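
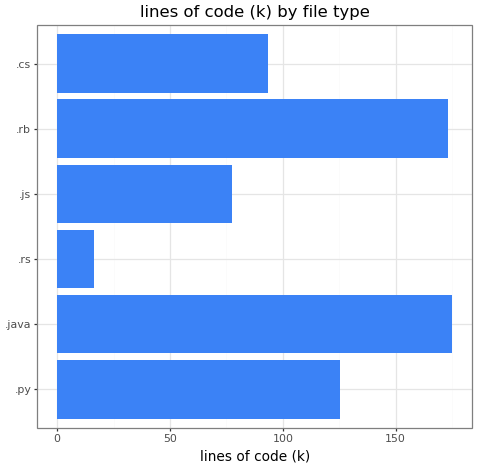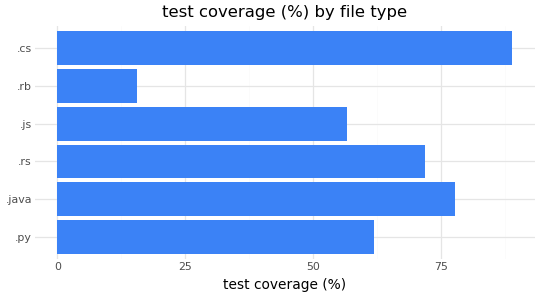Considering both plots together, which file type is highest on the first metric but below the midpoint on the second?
Chart 2 median test coverage (%) ≈ 70; below-median file types: .py, .js, .rb. Among those, .rb has the highest lines of code (k) (≈ 180).

.rb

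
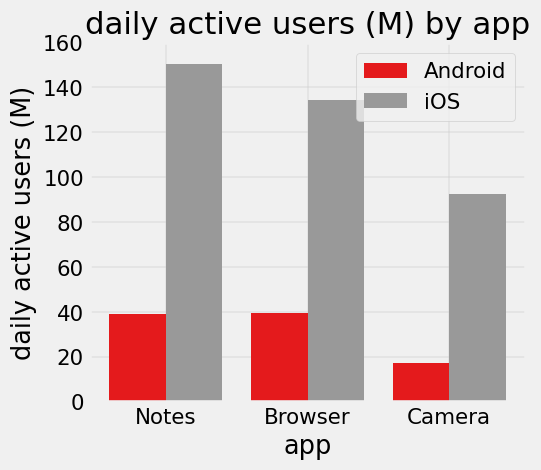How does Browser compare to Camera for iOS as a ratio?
≈ 1.4×

Browser ≈ 140, Camera ≈ 100; 140/100 ≈ 1.4.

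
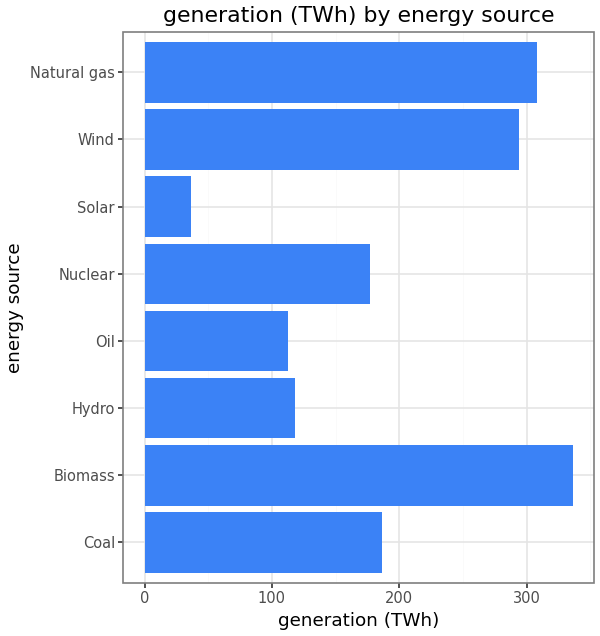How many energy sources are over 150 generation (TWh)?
Above 150: Coal, Biomass, Nuclear, Wind, Natural gas.

5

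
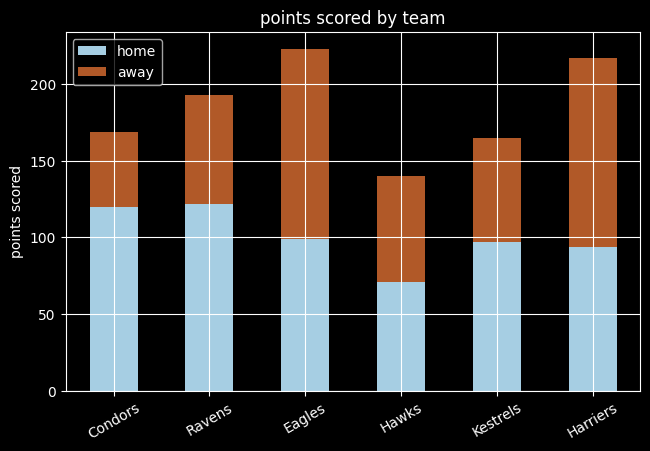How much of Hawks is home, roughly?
home top ≈ 80, bottom ≈ 0; segment ≈ 80.

≈ 80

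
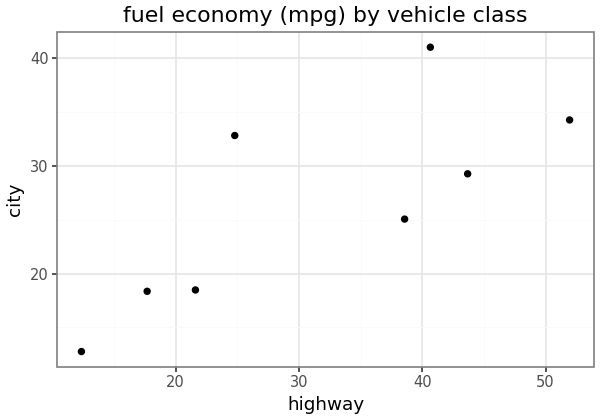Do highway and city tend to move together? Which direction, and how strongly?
Points are positively correlated; strong (|r| ≈ 0.8).

positive, strong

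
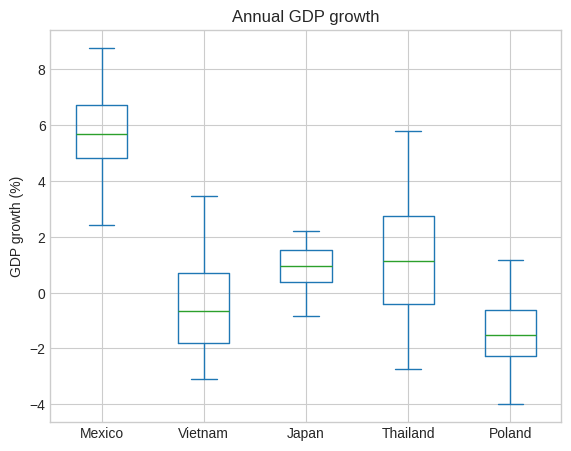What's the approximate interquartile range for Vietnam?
≈ 3

Q3 ≈ 1, Q1 ≈ -2; IQR ≈ 3.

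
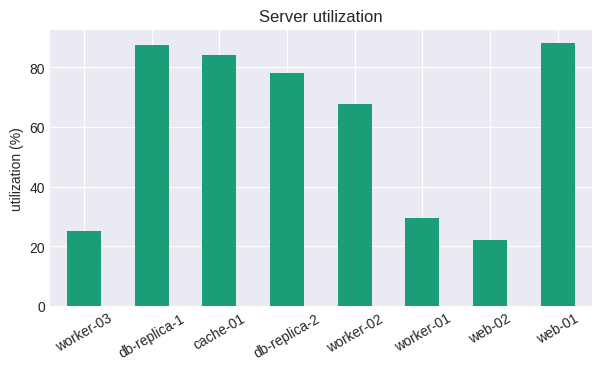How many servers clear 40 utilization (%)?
5

Above 40: db-replica-1, cache-01, db-replica-2, worker-02, web-01.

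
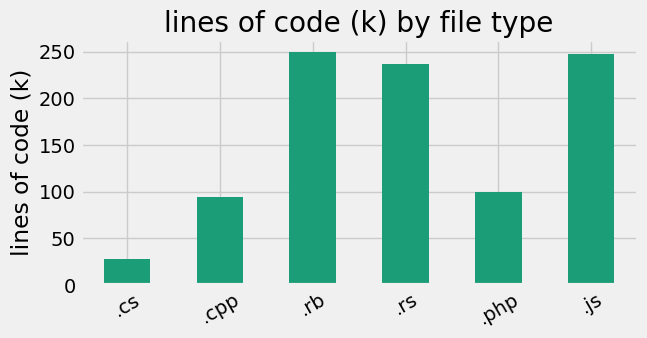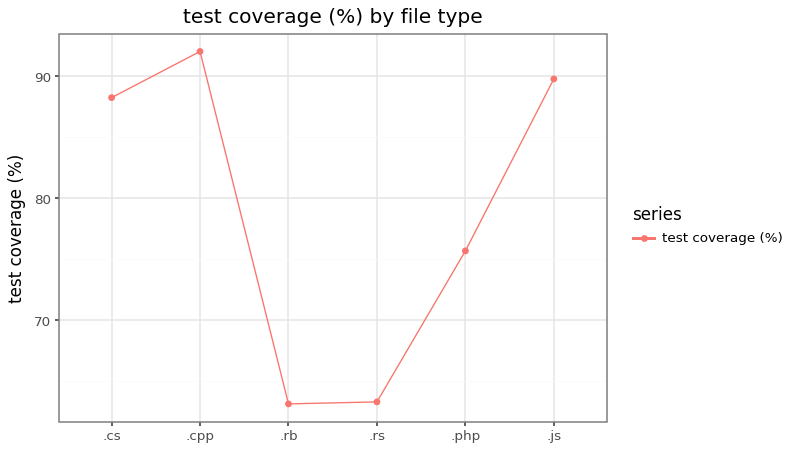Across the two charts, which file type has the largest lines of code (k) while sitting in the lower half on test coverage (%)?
Chart 2 median test coverage (%) ≈ 80; below-median file types: .rb, .rs, .php. Among those, .rb has the highest lines of code (k) (≈ 250).

.rb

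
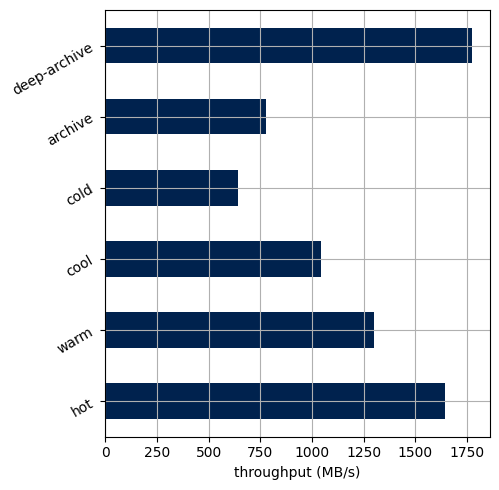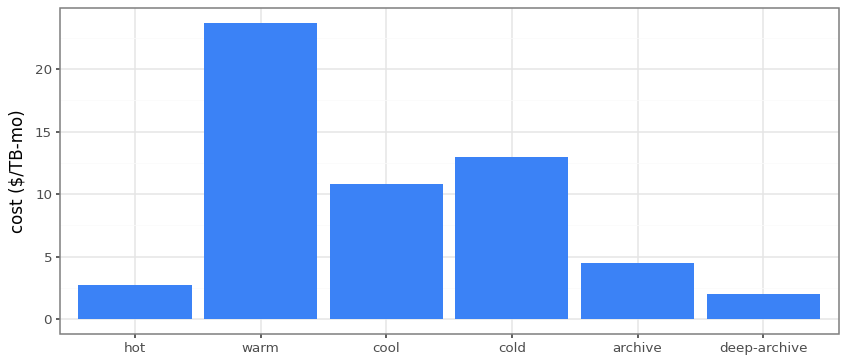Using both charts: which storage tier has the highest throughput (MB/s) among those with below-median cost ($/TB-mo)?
Chart 2 median cost ($/TB-mo) ≈ 10; below-median storage tiers: hot, archive, deep-archive. Among those, deep-archive has the highest throughput (MB/s) (≈ 1800).

deep-archive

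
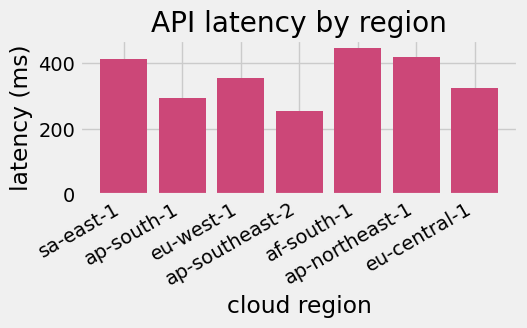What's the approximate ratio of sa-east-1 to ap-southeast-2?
≈ 1.6×

sa-east-1 ≈ 400, ap-southeast-2 ≈ 250; 400/250 ≈ 1.6.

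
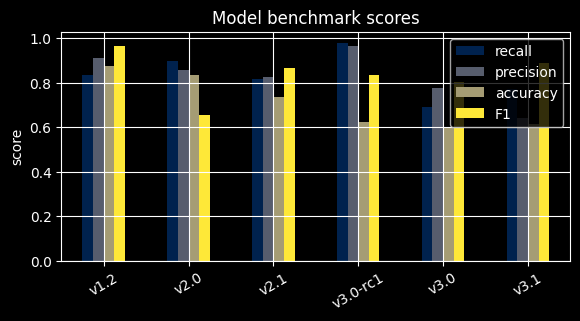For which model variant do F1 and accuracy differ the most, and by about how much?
v3.1, ≈ 0.3

v3.1: F1 ≈ 0.9, accuracy ≈ 0.6 → gap ≈ 0.3. Next-largest (v3.0-rc1) is only ≈ 0.2.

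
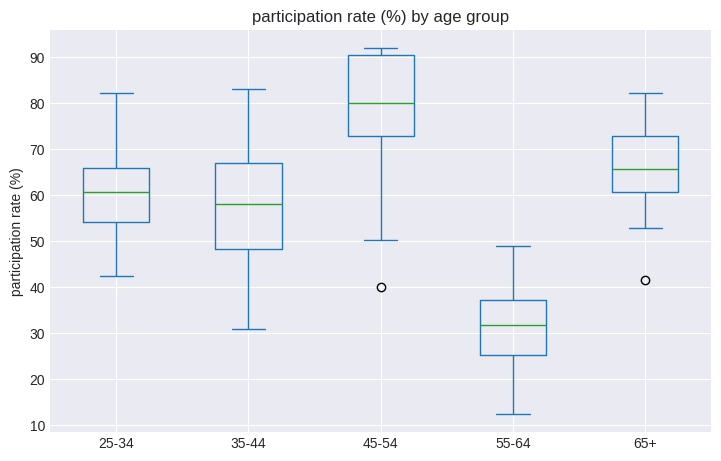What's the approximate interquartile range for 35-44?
≈ 15

Q3 ≈ 65, Q1 ≈ 50; IQR ≈ 15.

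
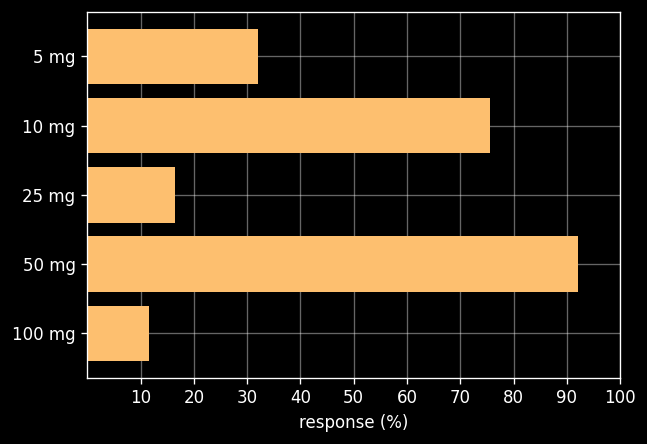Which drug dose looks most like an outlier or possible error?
50 mg ≈ 90; the rest sit between ≈ 10 and ≈ 80.

50 mg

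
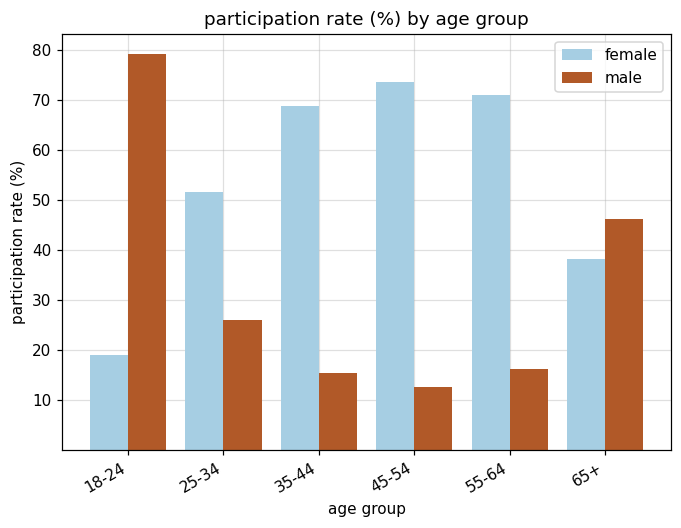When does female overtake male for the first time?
25-34

18-24: female ≈ 20 vs male ≈ 80 (not yet); 25-34: female ≈ 50 vs male ≈ 30 (first crossover).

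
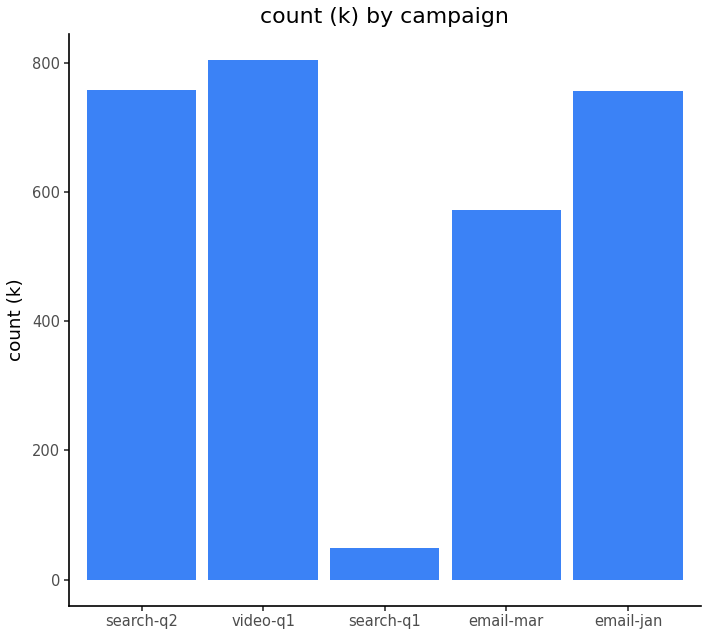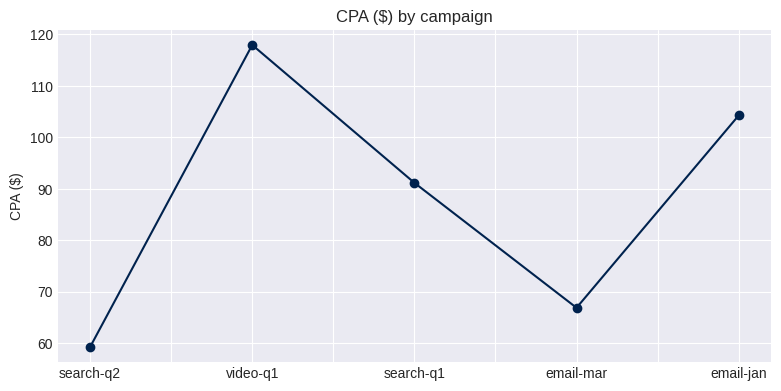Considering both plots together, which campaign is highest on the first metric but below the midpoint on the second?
Chart 2 median CPA ($) ≈ 100; below-median campaigns: search-q2, email-mar. Among those, search-q2 has the highest count (k) (≈ 800).

search-q2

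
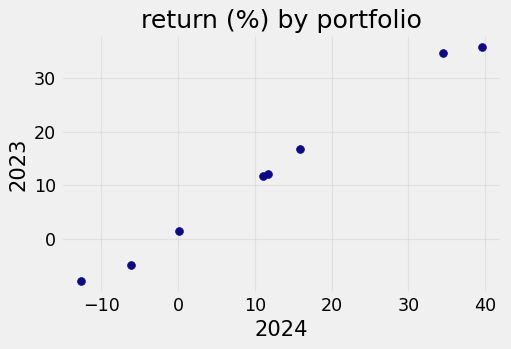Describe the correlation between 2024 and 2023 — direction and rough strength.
Points are positively correlated; strong (|r| ≈ 1.0).

positive, strong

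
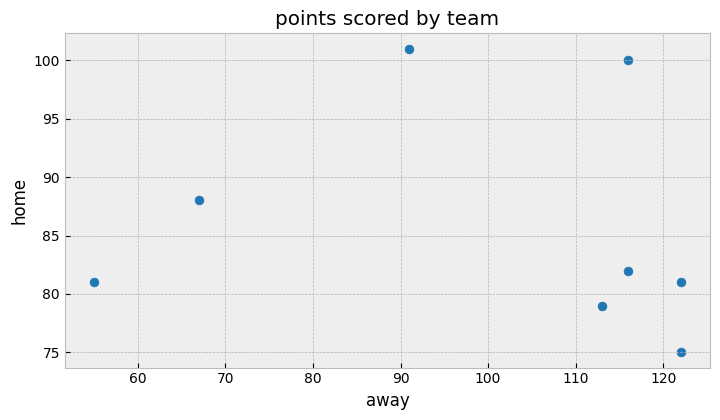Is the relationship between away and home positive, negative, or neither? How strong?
no clear correlation

Points are roughly uncorrelated; weak (|r| ≈ 0.1).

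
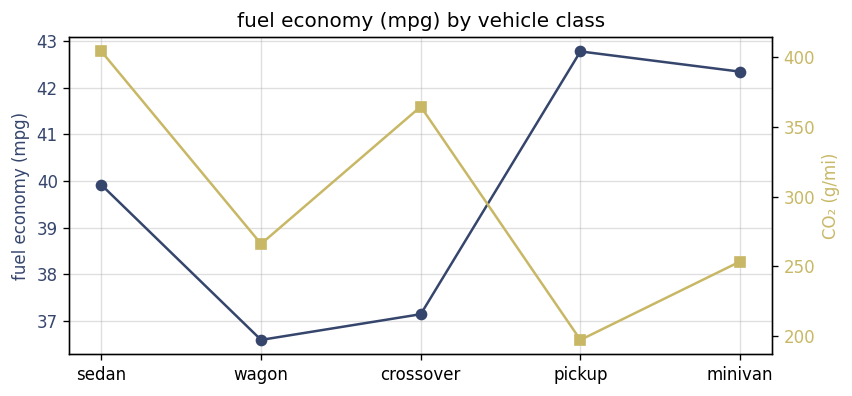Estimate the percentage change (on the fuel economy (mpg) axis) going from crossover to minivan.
crossover ≈ 37, minivan ≈ 42; (42 − 37) / 37 ≈ +13.5%.

≈ +13.5%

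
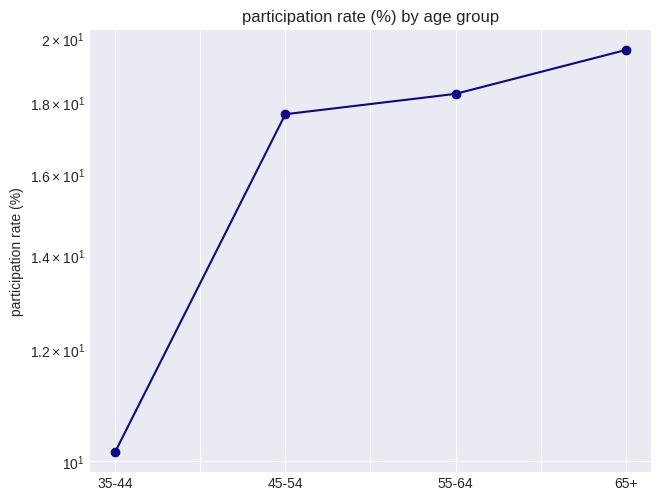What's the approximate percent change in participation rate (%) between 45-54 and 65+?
≈ +11.1%

45-54 ≈ 18, 65+ ≈ 20; (20 − 18) / 18 ≈ +11.1%.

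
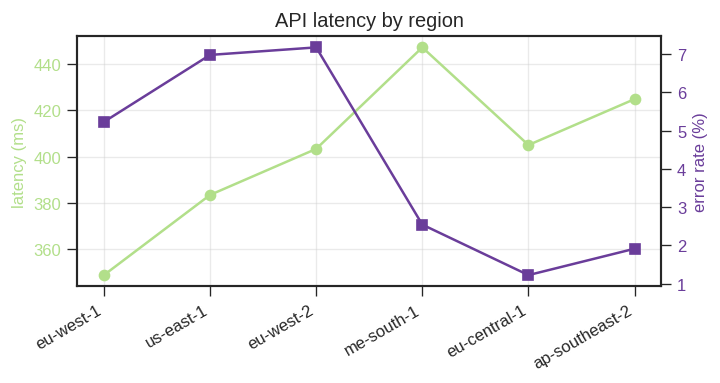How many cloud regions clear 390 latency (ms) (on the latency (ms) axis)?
4

Above 390: eu-west-2, me-south-1, eu-central-1, ap-southeast-2.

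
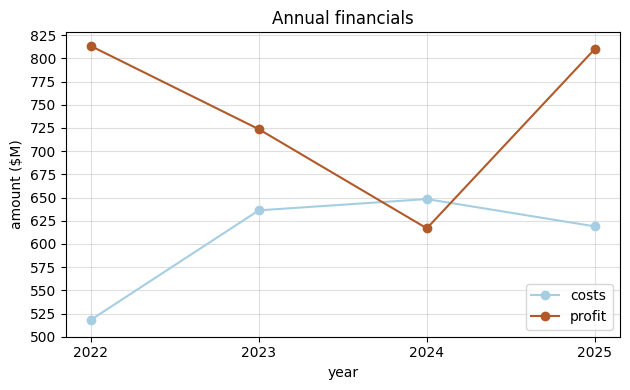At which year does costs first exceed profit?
2024

2023: costs ≈ 625 vs profit ≈ 725 (not yet); 2024: costs ≈ 650 vs profit ≈ 625 (first crossover).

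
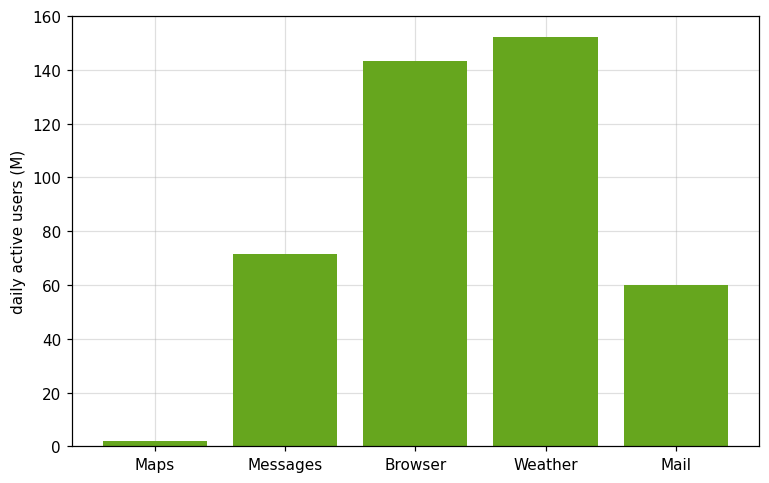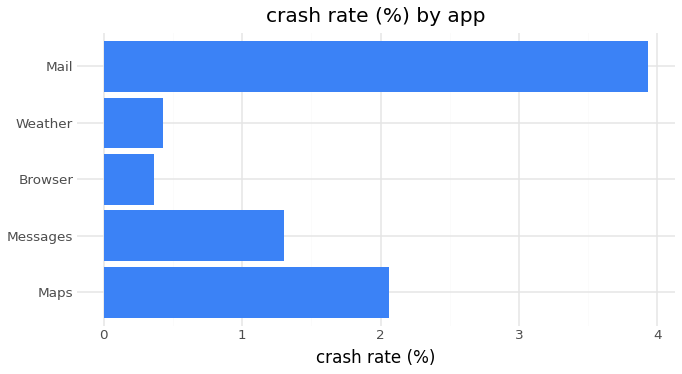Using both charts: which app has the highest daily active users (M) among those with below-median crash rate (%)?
Weather

Chart 2 median crash rate (%) ≈ 1.5; below-median apps: Browser, Weather. Among those, Weather has the highest daily active users (M) (≈ 160).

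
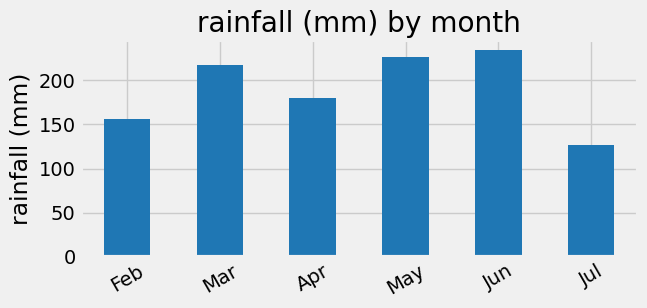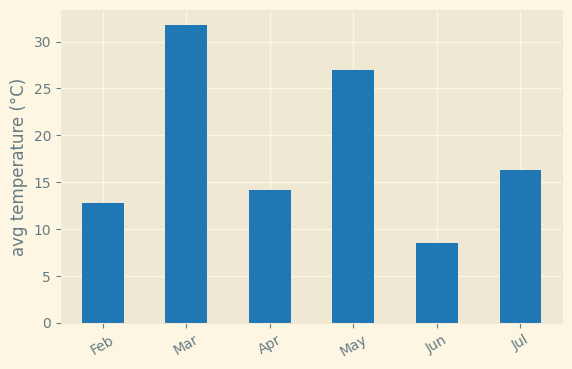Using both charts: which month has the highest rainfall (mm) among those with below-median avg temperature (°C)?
Jun

Chart 2 median avg temperature (°C) ≈ 15; below-median months: Feb, Apr, Jun. Among those, Jun has the highest rainfall (mm) (≈ 225).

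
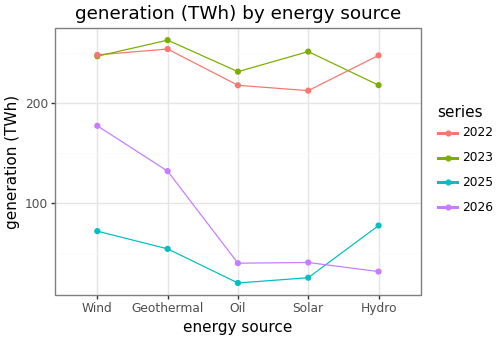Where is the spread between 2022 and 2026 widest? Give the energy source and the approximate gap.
Hydro, ≈ 225 TWh

Hydro: 2022 ≈ 250, 2026 ≈ 25 → gap ≈ 225. Next-largest (Oil) is only ≈ 175.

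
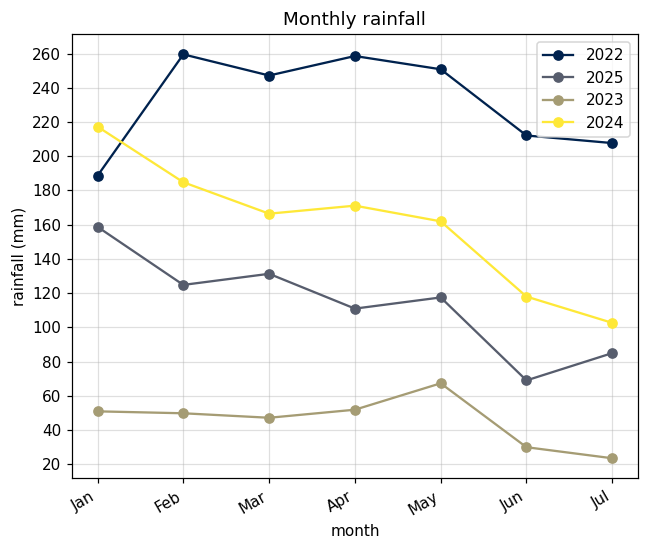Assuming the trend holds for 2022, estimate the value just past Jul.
≈ 170

Last three: 260, 220, 200 → slope ≈ -30/step → next ≈ 170.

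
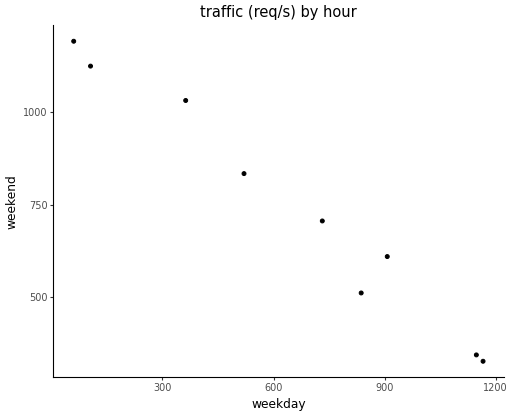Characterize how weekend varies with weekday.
negative, strong

Points are negatively correlated; strong (|r| ≈ 1.0).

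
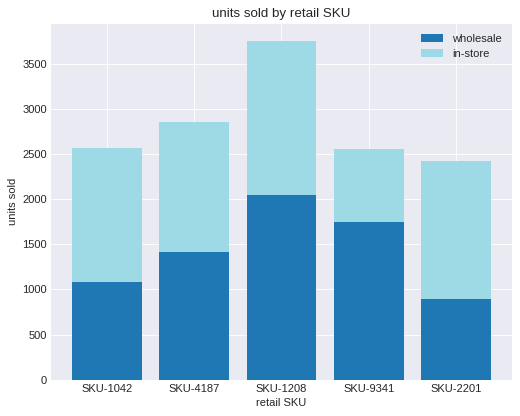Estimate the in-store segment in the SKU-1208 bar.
≈ 2000

in-store top ≈ 4000, bottom ≈ 2000; segment ≈ 2000.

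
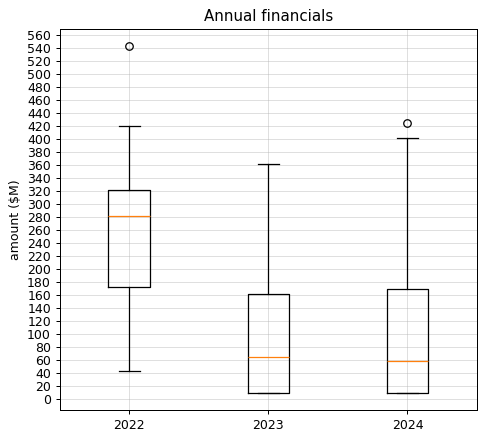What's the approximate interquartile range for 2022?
≈ 140

Q3 ≈ 320, Q1 ≈ 180; IQR ≈ 140.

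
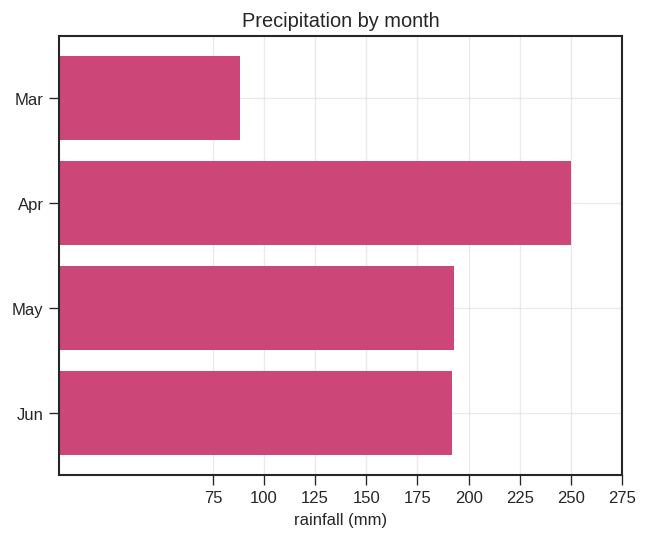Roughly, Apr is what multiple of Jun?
Apr ≈ 250, Jun ≈ 200; 250/200 ≈ 1.25.

≈ 1.25×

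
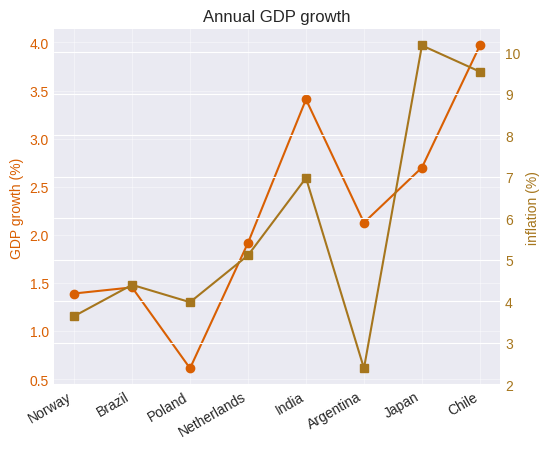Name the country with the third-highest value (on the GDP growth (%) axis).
Japan

Top 4 (on the GDP growth (%) axis): Chile ≈ 4.0, India ≈ 3.5, Japan ≈ 2.5, Argentina ≈ 2.0.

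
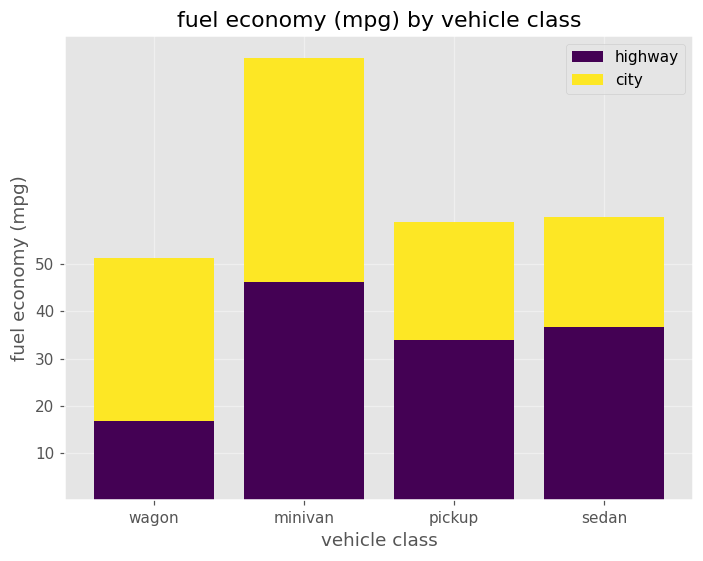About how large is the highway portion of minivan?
≈ 50

highway top ≈ 50, bottom ≈ 0; segment ≈ 50.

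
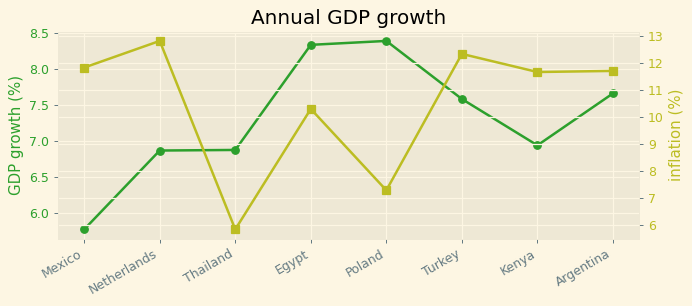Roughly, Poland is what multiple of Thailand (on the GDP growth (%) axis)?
Poland ≈ 8.5, Thailand ≈ 7.0; 8.5/7.0 ≈ 1.21.

≈ 1.21×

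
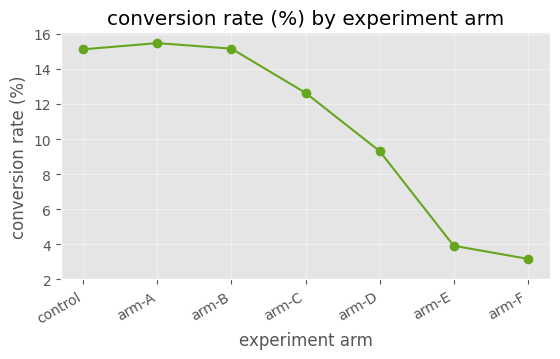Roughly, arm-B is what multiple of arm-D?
arm-B ≈ 16, arm-D ≈ 10; 16/10 ≈ 1.6.

≈ 1.6×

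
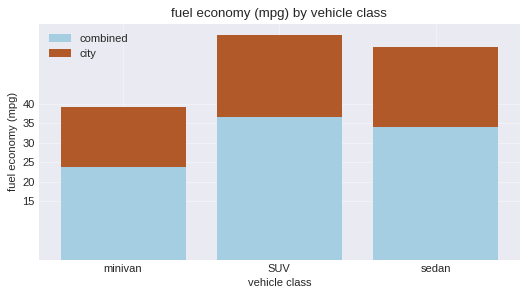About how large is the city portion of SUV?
≈ 25

city top ≈ 60, bottom ≈ 35; segment ≈ 25.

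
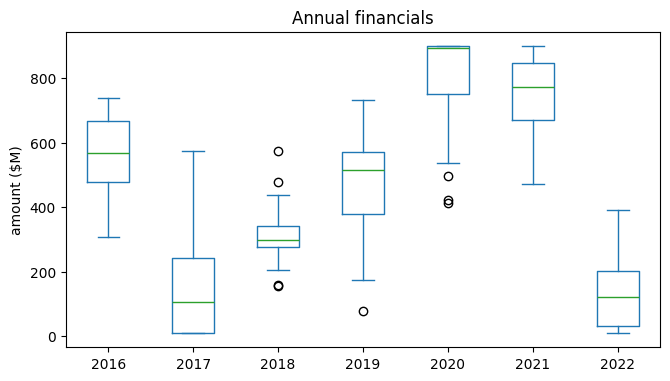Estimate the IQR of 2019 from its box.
≈ 200

Q3 ≈ 600, Q1 ≈ 400; IQR ≈ 200.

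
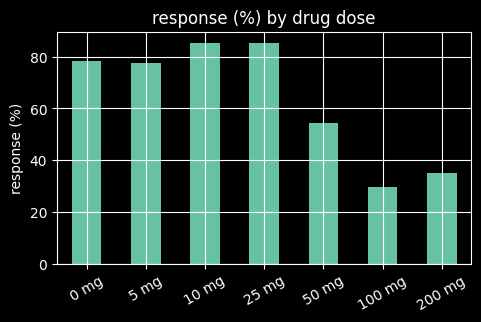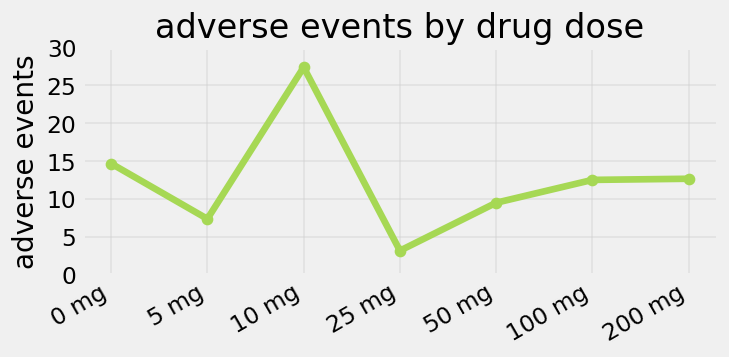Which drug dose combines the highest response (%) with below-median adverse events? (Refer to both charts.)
Chart 2 median adverse events ≈ 15; below-median drug doses: 5 mg, 25 mg, 50 mg. Among those, 25 mg has the highest response (%) (≈ 90).

25 mg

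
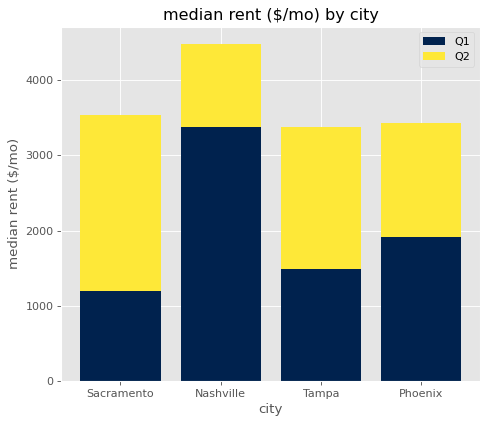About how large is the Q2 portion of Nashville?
≈ 1000

Q2 top ≈ 4500, bottom ≈ 3500; segment ≈ 1000.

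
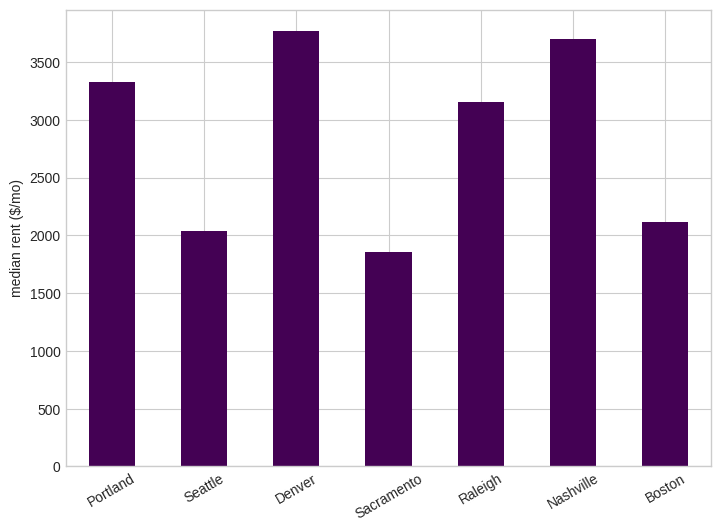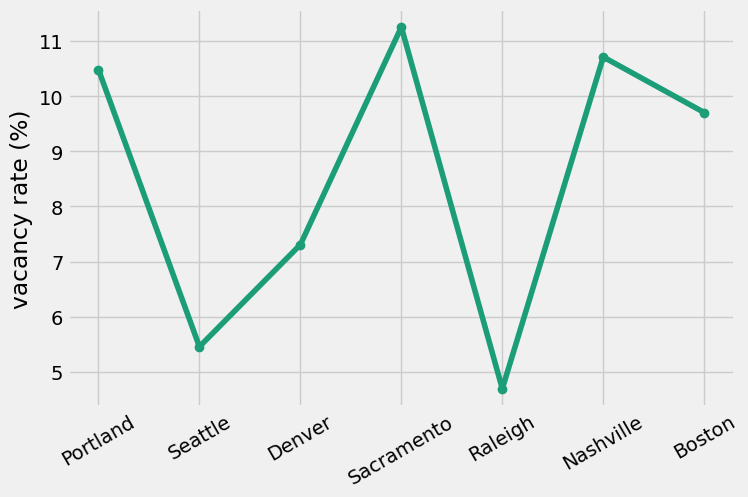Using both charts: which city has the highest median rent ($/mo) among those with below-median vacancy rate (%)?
Denver

Chart 2 median vacancy rate (%) ≈ 10; below-median cities: Seattle, Denver, Raleigh. Among those, Denver has the highest median rent ($/mo) (≈ 4000).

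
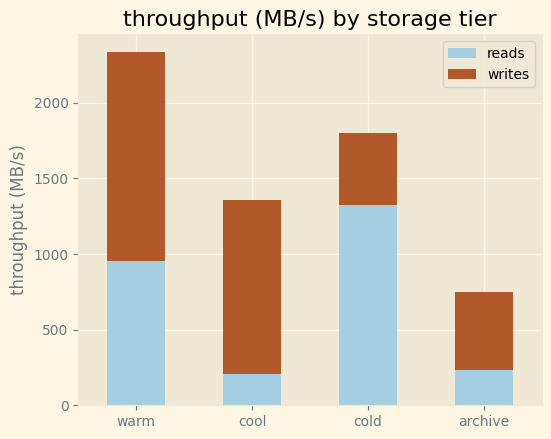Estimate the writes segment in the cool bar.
≈ 1200

writes top ≈ 1400, bottom ≈ 200; segment ≈ 1200.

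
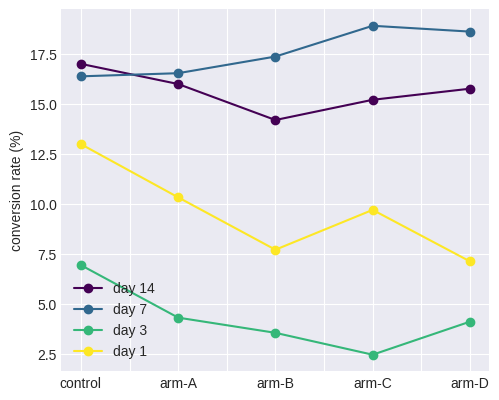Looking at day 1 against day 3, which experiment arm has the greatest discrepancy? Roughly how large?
arm-C, ≈ 8 %

arm-C: day 1 ≈ 10, day 3 ≈ 2 → gap ≈ 8. Next-largest (control) is only ≈ 6.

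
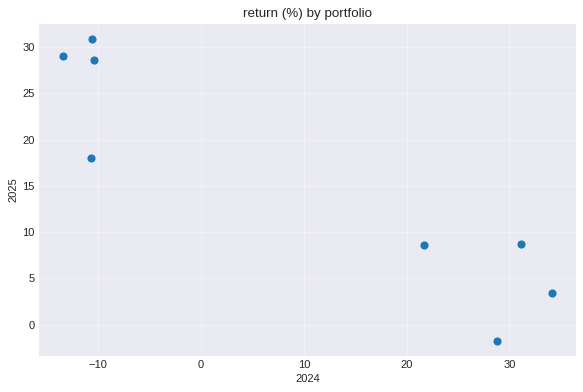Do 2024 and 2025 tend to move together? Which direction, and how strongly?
Points are negatively correlated; strong (|r| ≈ 0.9).

negative, strong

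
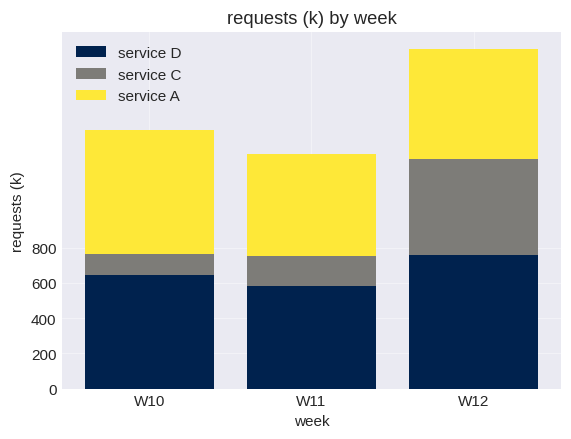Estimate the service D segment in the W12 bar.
≈ 800

service D top ≈ 800, bottom ≈ 0; segment ≈ 800.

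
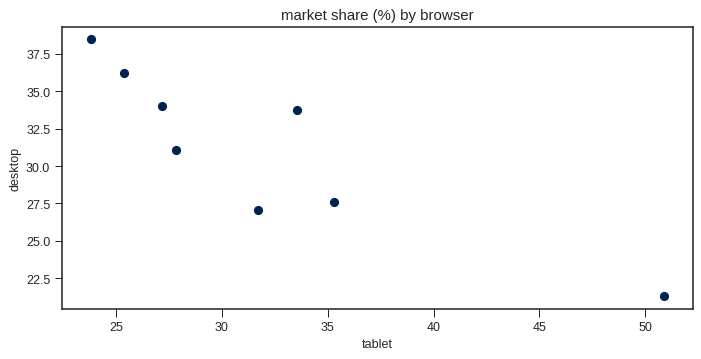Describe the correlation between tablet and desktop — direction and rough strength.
Points are negatively correlated; strong (|r| ≈ 0.9).

negative, strong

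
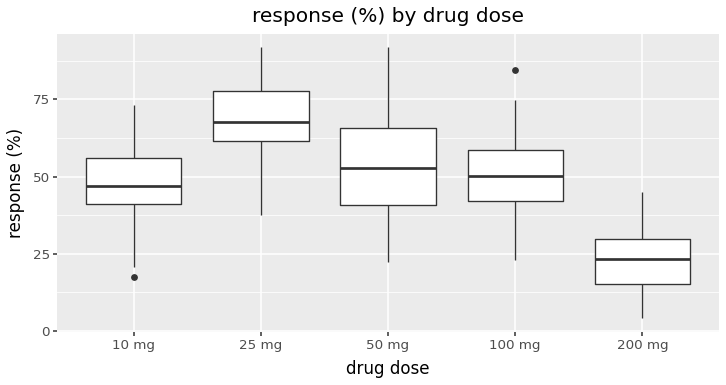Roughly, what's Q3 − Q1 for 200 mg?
Q3 ≈ 30, Q1 ≈ 15; IQR ≈ 15.

≈ 15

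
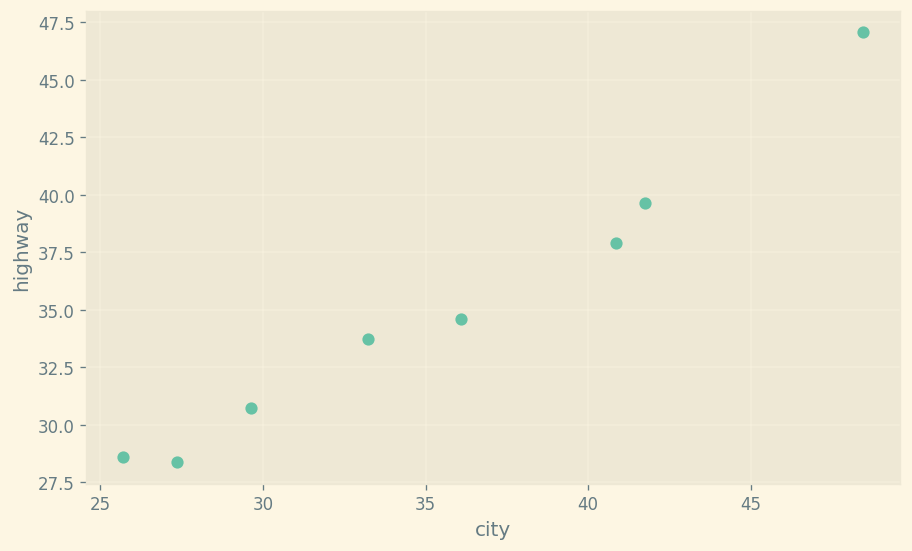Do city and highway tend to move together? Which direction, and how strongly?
Points are positively correlated; strong (|r| ≈ 1.0).

positive, strong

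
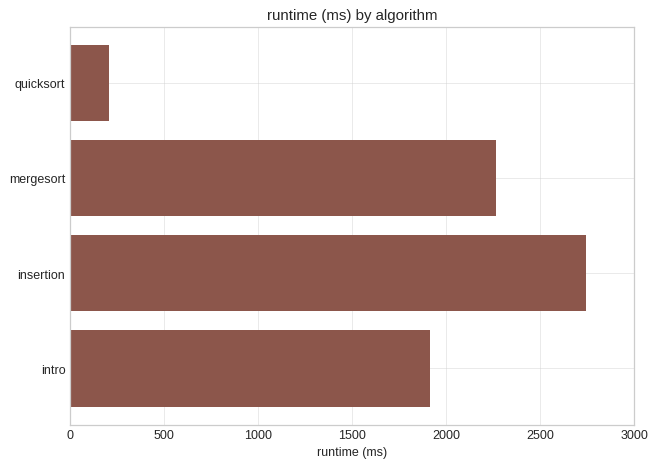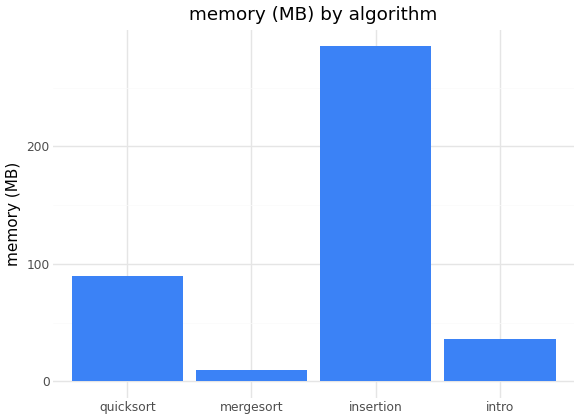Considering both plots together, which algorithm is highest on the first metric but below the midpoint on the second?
Chart 2 median memory (MB) ≈ 50; below-median algorithms: mergesort, intro. Among those, mergesort has the highest runtime (ms) (≈ 2500).

mergesort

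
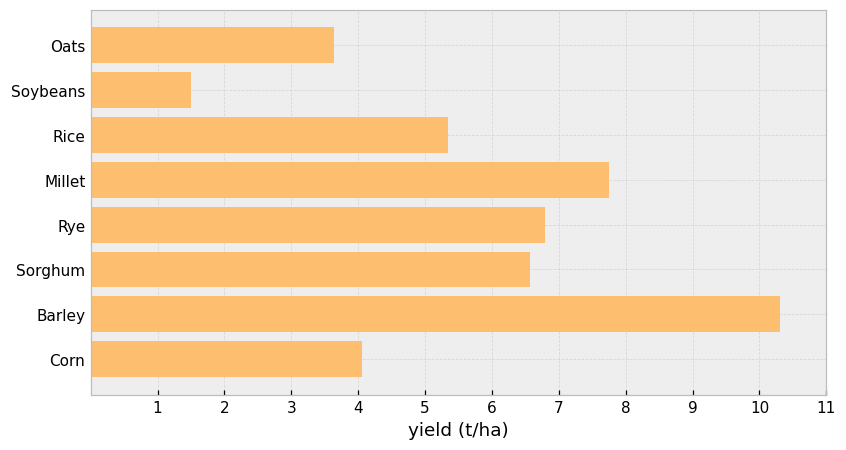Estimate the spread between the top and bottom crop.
≈ 8

Max Barley ≈ 10, min Soybeans ≈ 2; range ≈ 8.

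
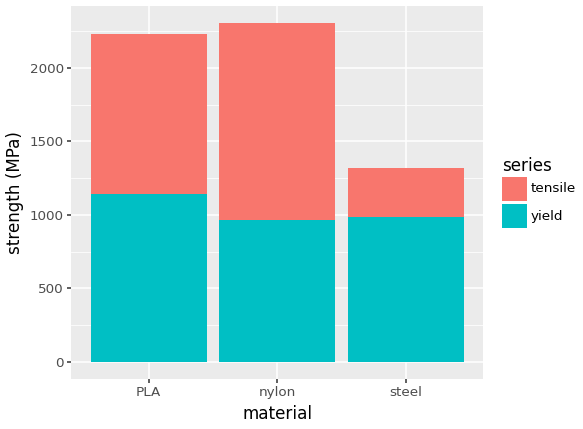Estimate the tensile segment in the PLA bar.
≈ 1000

tensile top ≈ 2200, bottom ≈ 1200; segment ≈ 1000.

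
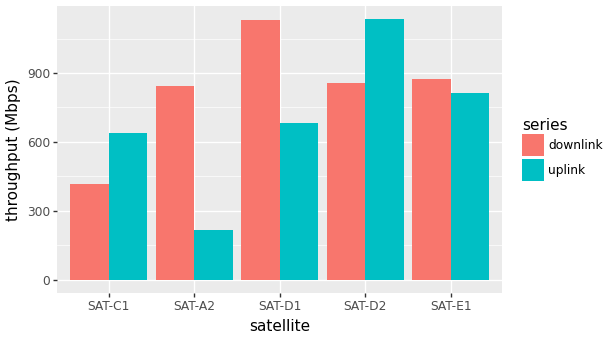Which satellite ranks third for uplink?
SAT-D1

Top 4 for uplink: SAT-D2 ≈ 1100, SAT-E1 ≈ 800, SAT-D1 ≈ 700, SAT-C1 ≈ 600.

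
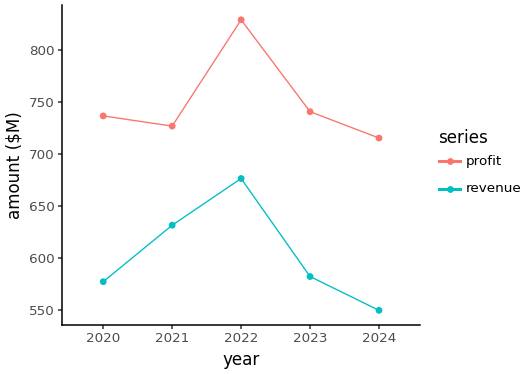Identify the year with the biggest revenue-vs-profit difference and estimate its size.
2024, ≈ 175 $M

2024: revenue ≈ 550, profit ≈ 725 → gap ≈ 175. Next-largest (2020) is only ≈ 150.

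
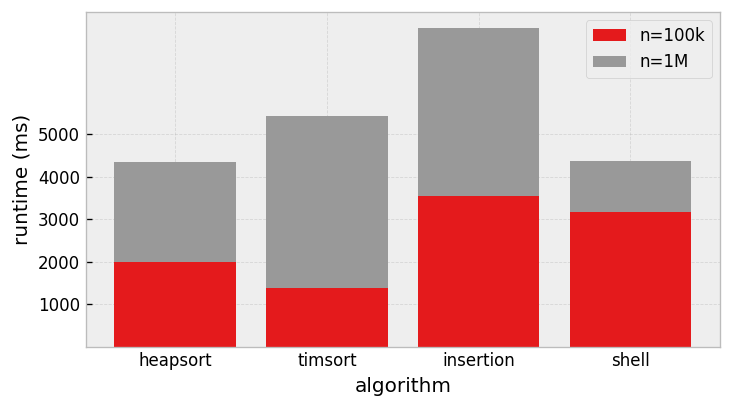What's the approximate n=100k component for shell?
n=100k top ≈ 3000, bottom ≈ 0; segment ≈ 3000.

≈ 3000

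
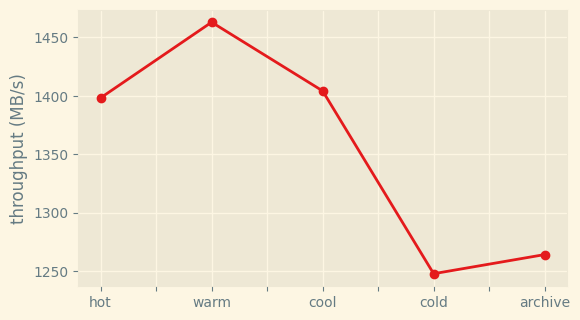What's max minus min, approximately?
≈ 220

Max warm ≈ 1460, min cold ≈ 1240; range ≈ 220.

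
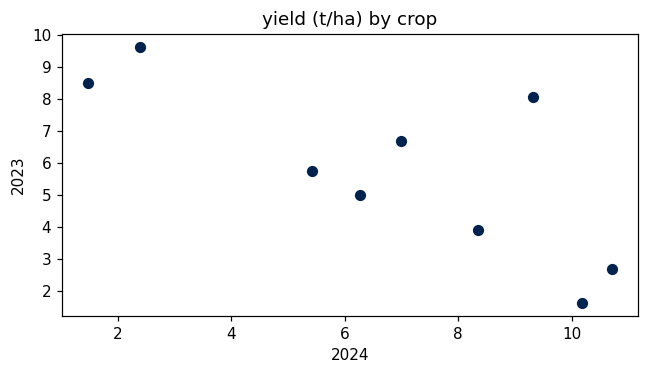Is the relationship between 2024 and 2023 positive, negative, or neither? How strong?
Points are negatively correlated; strong (|r| ≈ 0.8).

negative, strong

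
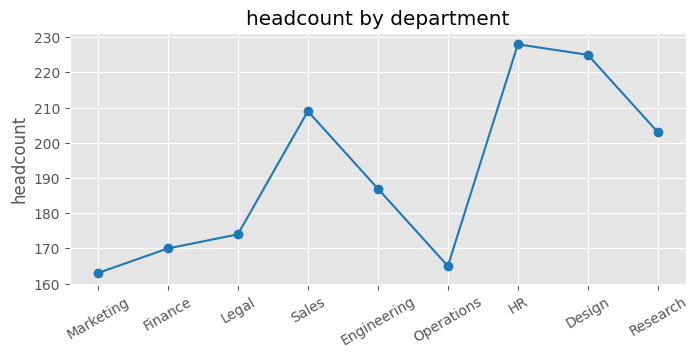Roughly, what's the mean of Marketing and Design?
≈ 190

(160 + 220) / 2 ≈ 190.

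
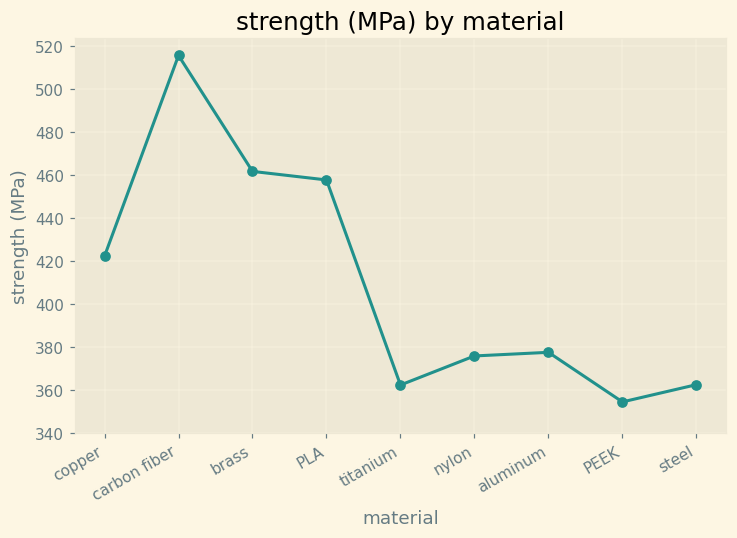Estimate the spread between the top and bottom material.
Max carbon fiber ≈ 520, min PEEK ≈ 360; range ≈ 160.

≈ 160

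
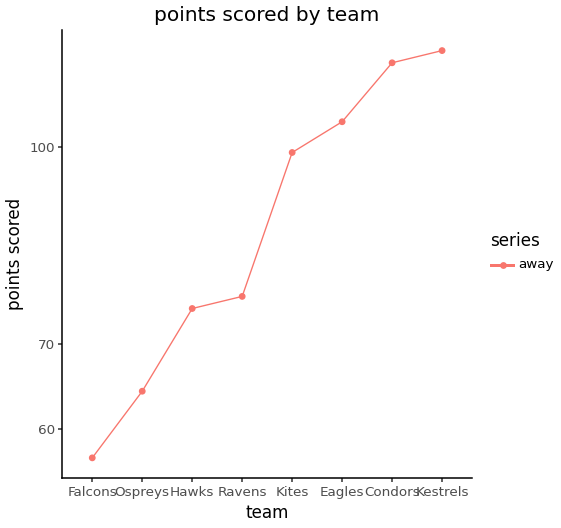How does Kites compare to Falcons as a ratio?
≈ 1.67×

Kites ≈ 100, Falcons ≈ 60; 100/60 ≈ 1.67.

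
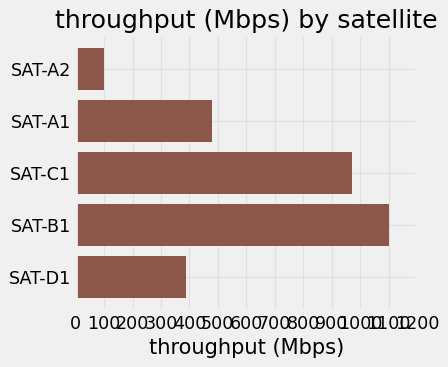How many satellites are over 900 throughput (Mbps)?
2

Above 900: SAT-C1, SAT-B1.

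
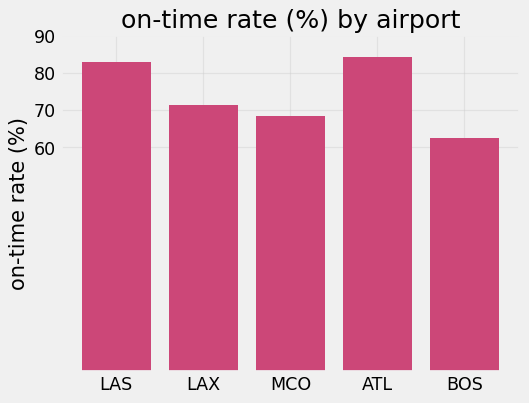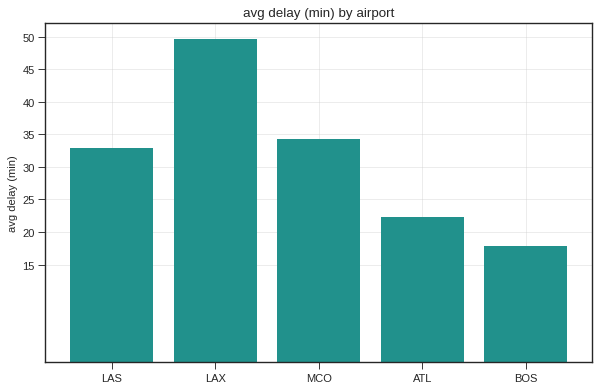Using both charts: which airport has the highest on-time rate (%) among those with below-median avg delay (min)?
Chart 2 median avg delay (min) ≈ 35; below-median airports: ATL, BOS. Among those, ATL has the highest on-time rate (%) (≈ 80).

ATL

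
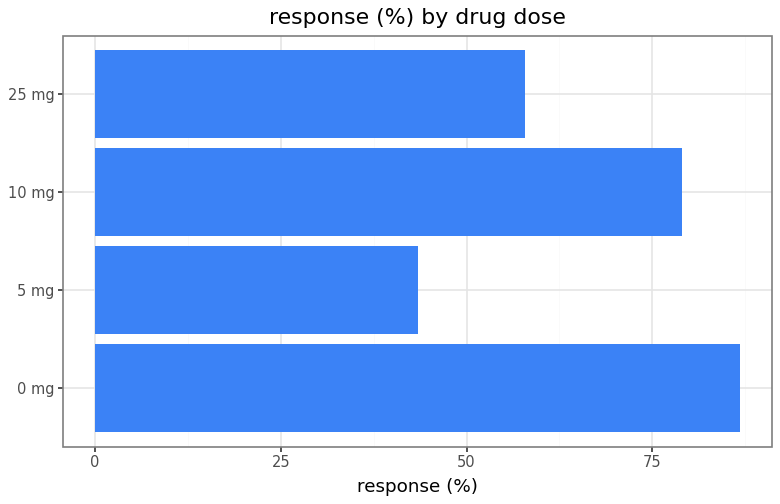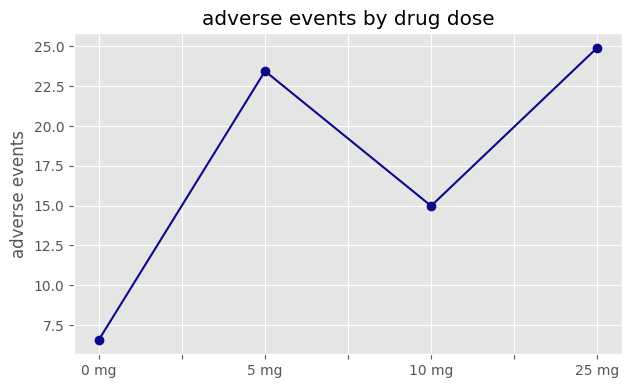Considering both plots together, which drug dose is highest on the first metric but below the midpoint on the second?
Chart 2 median adverse events ≈ 20; below-median drug doses: 0 mg, 10 mg. Among those, 0 mg has the highest response (%) (≈ 90).

0 mg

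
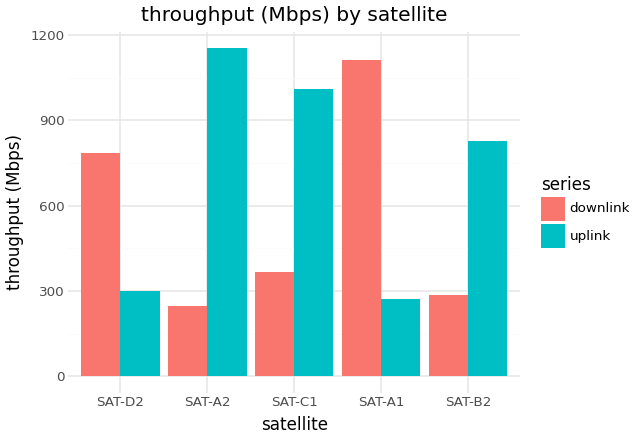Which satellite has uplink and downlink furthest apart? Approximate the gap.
SAT-A2, ≈ 1000 Mbps

SAT-A2: uplink ≈ 1200, downlink ≈ 200 → gap ≈ 1000. Next-largest (SAT-A1) is only ≈ 800.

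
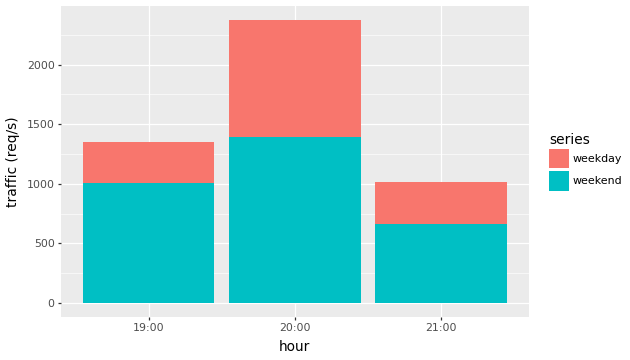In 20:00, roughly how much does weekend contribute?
≈ 1400

weekend top ≈ 1400, bottom ≈ 0; segment ≈ 1400.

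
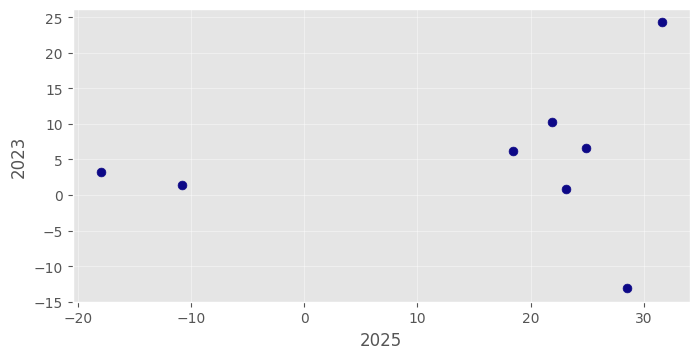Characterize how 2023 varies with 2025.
no clear correlation

Points are roughly uncorrelated; weak (|r| ≈ 0.2).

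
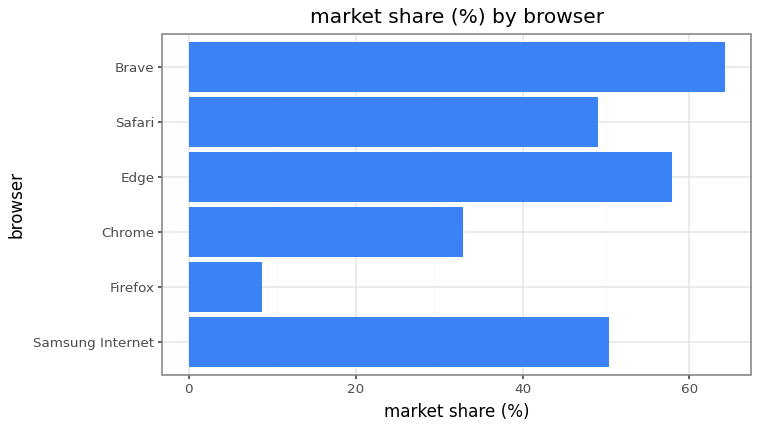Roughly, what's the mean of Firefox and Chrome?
≈ 20

(10 + 30) / 2 ≈ 20.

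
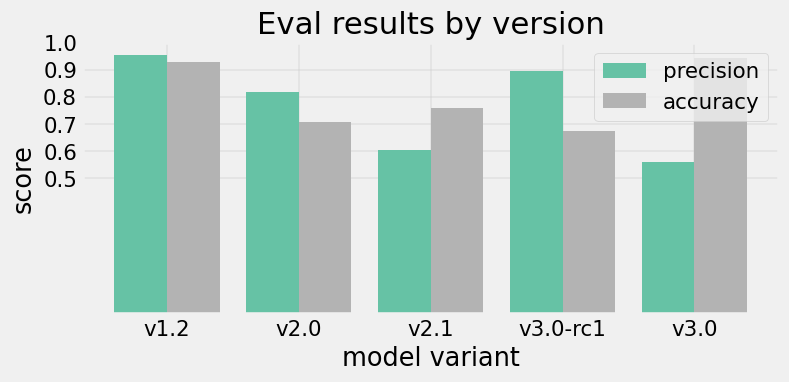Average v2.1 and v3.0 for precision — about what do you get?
(0.6 + 0.6) / 2 ≈ 0.6.

≈ 0.6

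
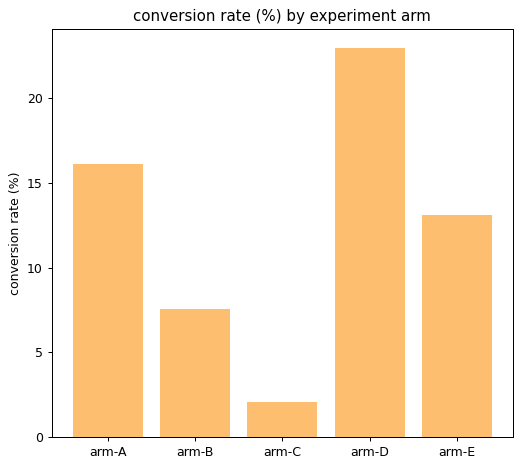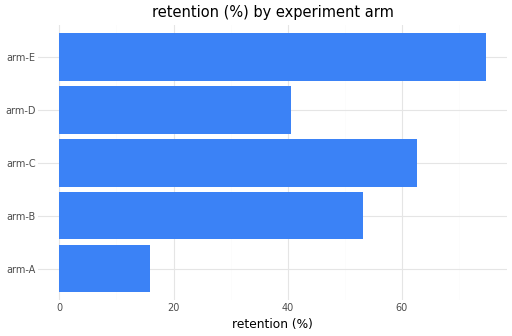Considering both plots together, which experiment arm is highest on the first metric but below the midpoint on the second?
Chart 2 median retention (%) ≈ 50; below-median experiment arms: arm-A, arm-D. Among those, arm-D has the highest conversion rate (%) (≈ 25).

arm-D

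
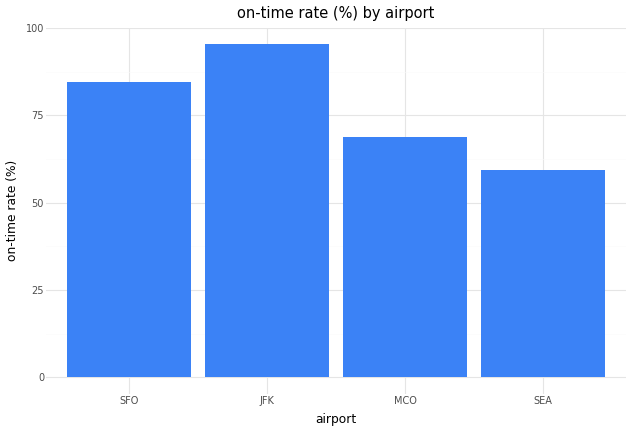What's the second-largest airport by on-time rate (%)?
Top 3: JFK ≈ 100, SFO ≈ 80, MCO ≈ 70.

SFO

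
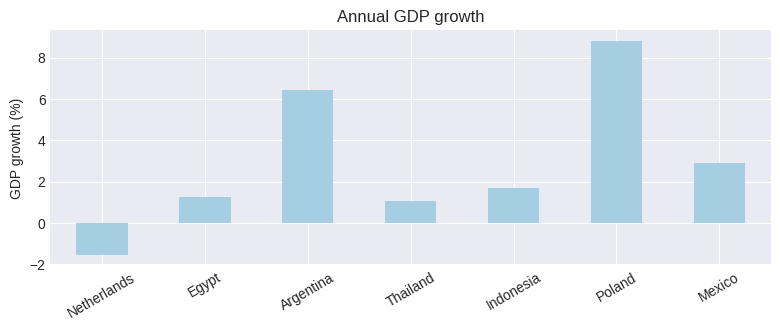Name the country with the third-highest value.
Top 4: Poland ≈ 9, Argentina ≈ 6, Mexico ≈ 3, Indonesia ≈ 2.

Mexico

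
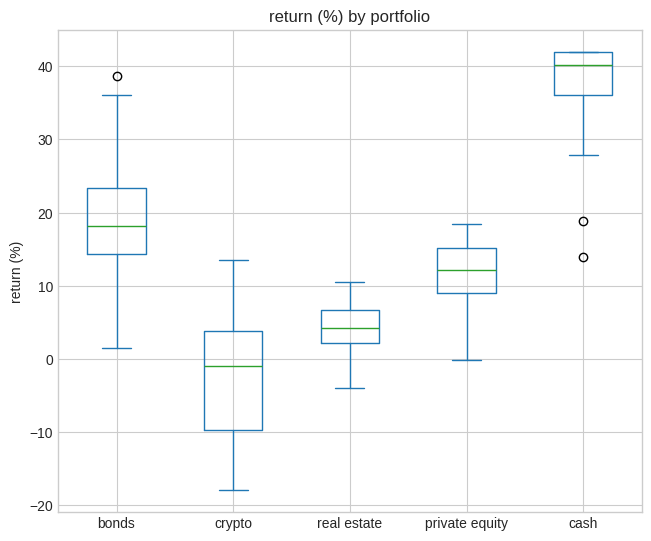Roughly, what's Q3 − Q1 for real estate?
≈ 5

Q3 ≈ 5, Q1 ≈ 0; IQR ≈ 5.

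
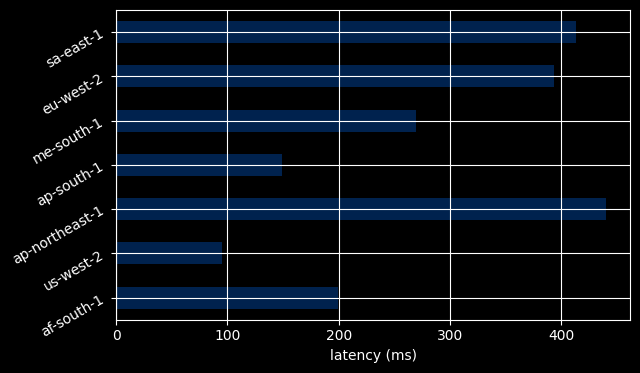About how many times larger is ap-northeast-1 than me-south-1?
ap-northeast-1 ≈ 450, me-south-1 ≈ 250; 450/250 ≈ 1.8.

≈ 1.8×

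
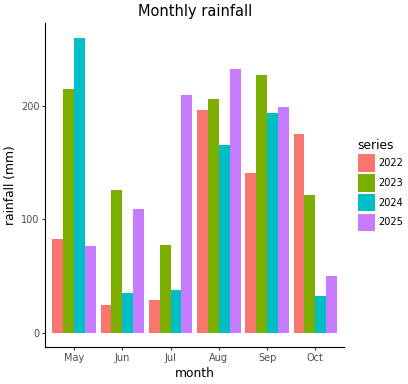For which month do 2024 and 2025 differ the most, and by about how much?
May, ≈ 175 mm

May: 2024 ≈ 250, 2025 ≈ 75 → gap ≈ 175. Next-largest (Jul) is only ≈ 150.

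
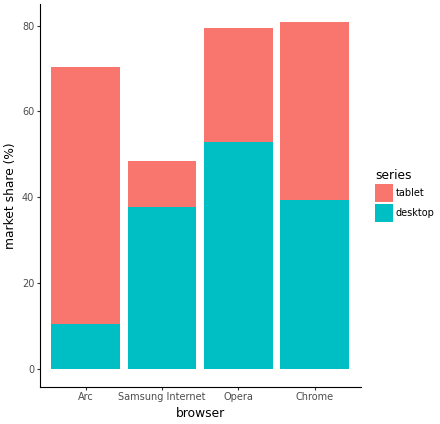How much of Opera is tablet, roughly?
tablet top ≈ 80, bottom ≈ 50; segment ≈ 30.

≈ 30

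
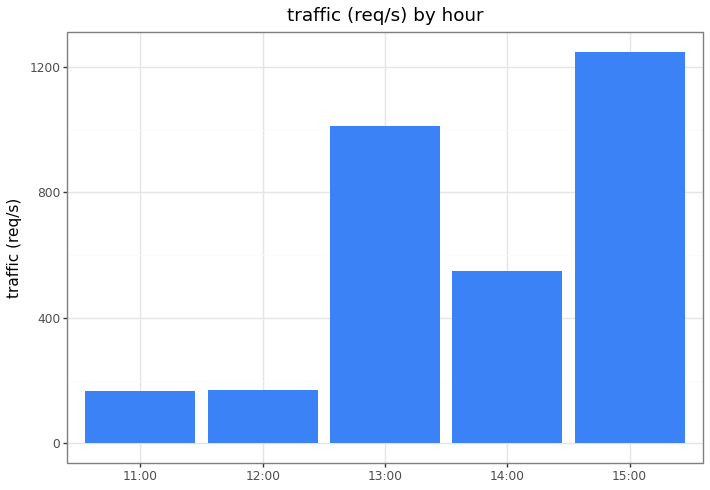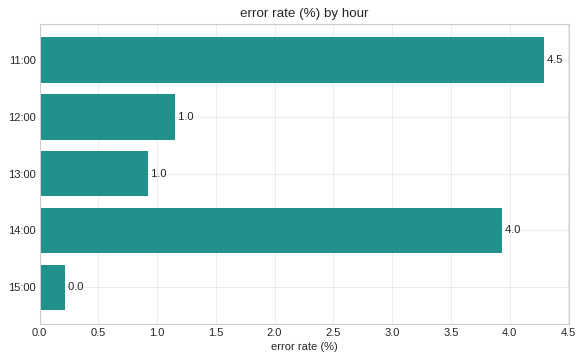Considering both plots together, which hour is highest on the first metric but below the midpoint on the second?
Chart 2 median error rate (%) ≈ 1; below-median hours: 13:00, 15:00. Among those, 15:00 has the highest traffic (req/s) (≈ 1200).

15:00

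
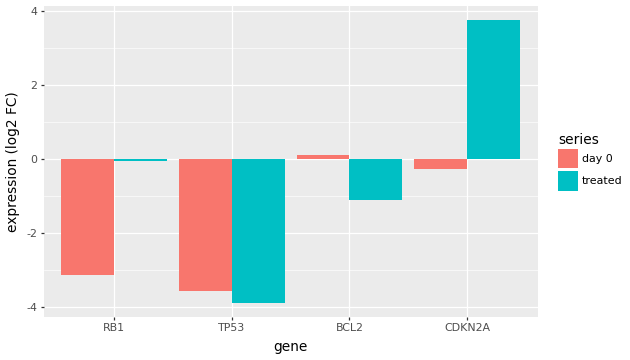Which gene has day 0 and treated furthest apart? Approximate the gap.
CDKN2A, ≈ 4 log2 FC

CDKN2A: day 0 ≈ 0, treated ≈ 4 → gap ≈ 4. Next-largest (RB1) is only ≈ 3.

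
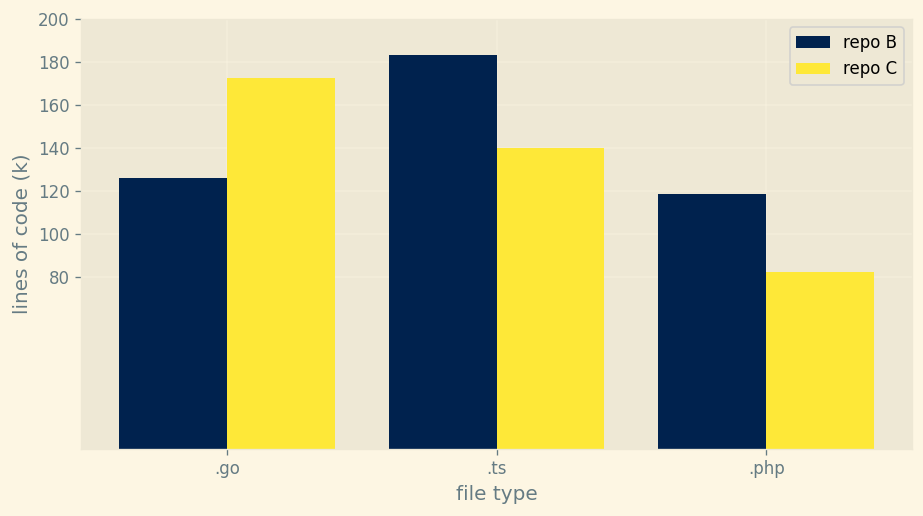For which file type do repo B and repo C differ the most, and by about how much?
.go: repo B ≈ 120, repo C ≈ 180 → gap ≈ 60. Next-largest (.ts) is only ≈ 40.

.go, ≈ 60 k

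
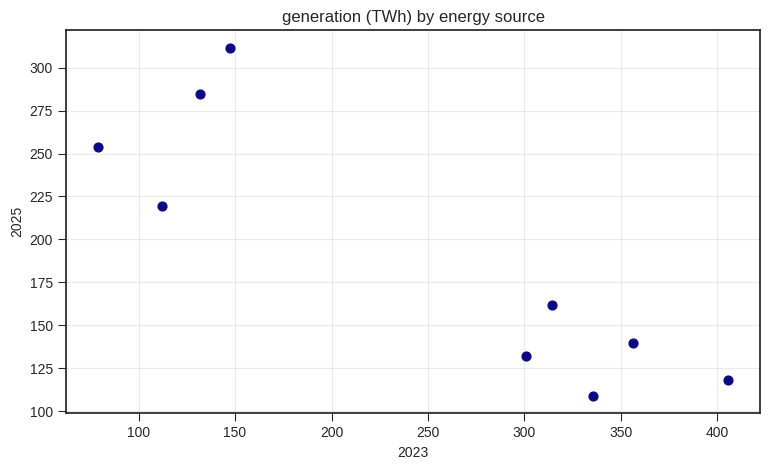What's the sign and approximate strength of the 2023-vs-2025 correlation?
negative, strong

Points are negatively correlated; strong (|r| ≈ 0.9).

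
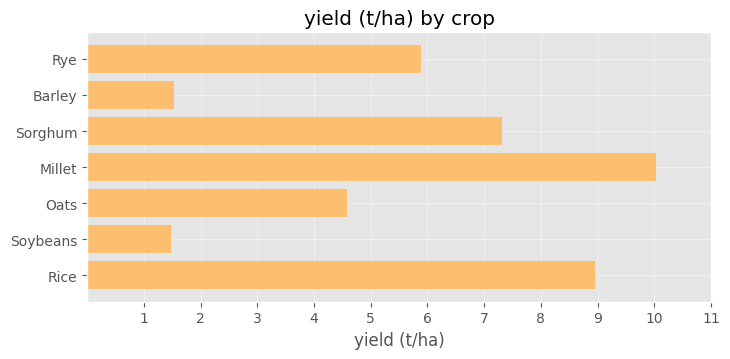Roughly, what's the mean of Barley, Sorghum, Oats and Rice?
(2 + 7 + 5 + 9) / 4 ≈ 6.

≈ 6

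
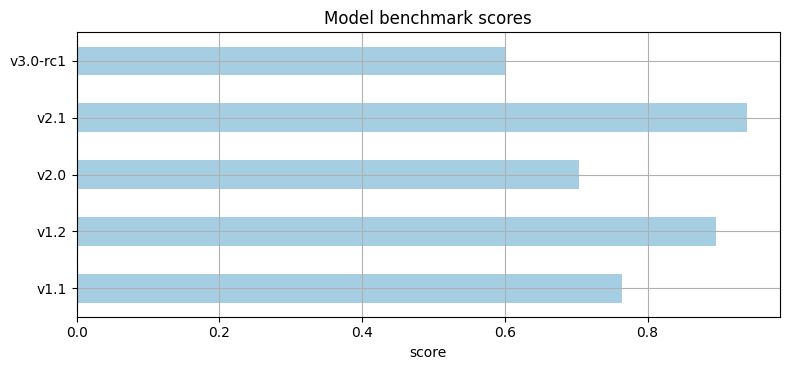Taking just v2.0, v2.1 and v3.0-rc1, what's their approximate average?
≈ 0.73

(0.7 + 0.9 + 0.6) / 3 ≈ 0.73.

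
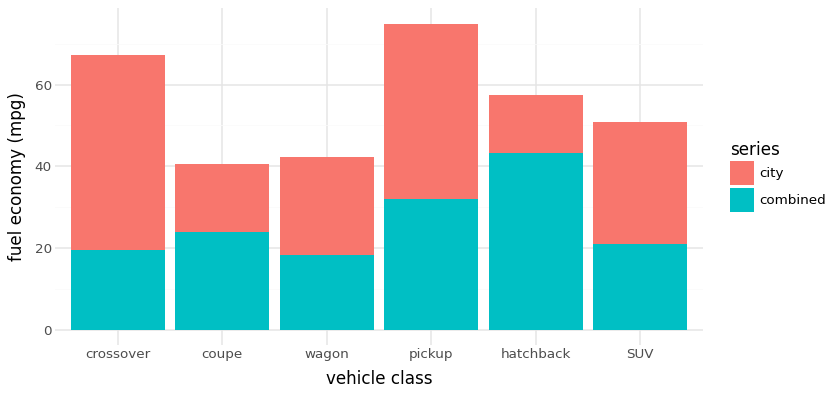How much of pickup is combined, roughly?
combined top ≈ 30, bottom ≈ 0; segment ≈ 30.

≈ 30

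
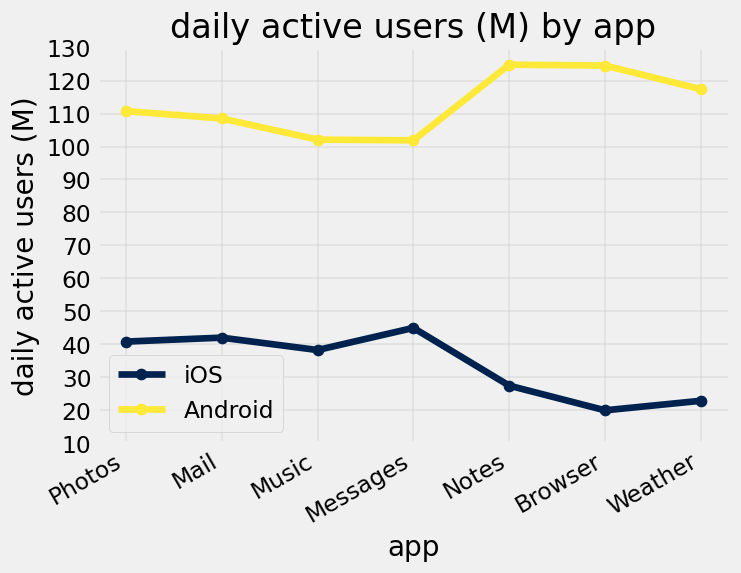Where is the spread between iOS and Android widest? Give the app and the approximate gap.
Browser: iOS ≈ 20, Android ≈ 120 → gap ≈ 100. Next-largest (Notes) is only ≈ 90.

Browser, ≈ 100 M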